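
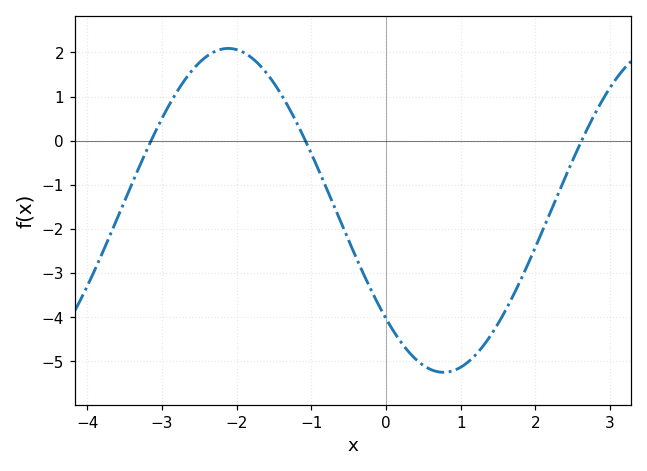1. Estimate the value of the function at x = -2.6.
1.58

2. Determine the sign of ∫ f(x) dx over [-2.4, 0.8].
negative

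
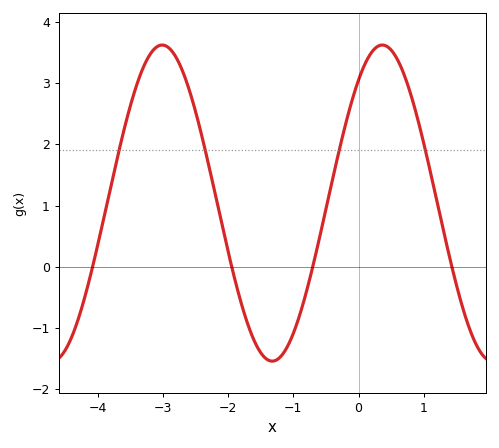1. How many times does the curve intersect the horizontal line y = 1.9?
4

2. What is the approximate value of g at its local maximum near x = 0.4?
3.62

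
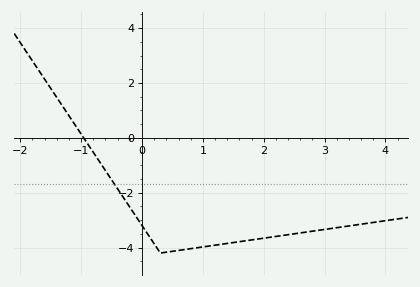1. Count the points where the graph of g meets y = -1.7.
1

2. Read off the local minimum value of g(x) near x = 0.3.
-4.2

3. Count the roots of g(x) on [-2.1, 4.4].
1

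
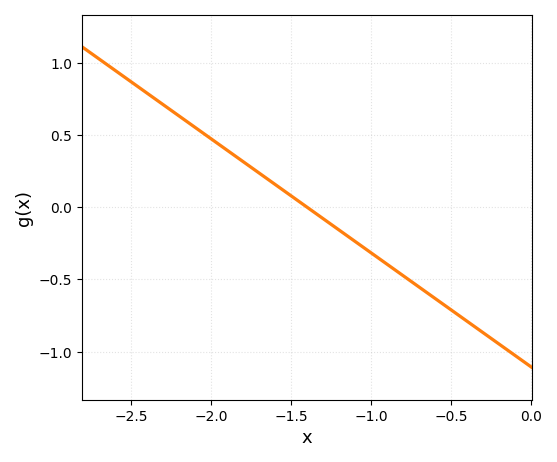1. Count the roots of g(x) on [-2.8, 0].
1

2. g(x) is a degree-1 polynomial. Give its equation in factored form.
y = -0.79(x + 1.4)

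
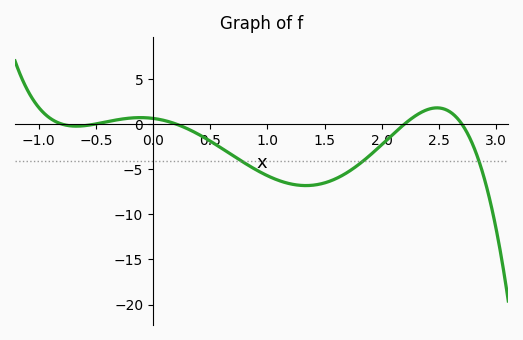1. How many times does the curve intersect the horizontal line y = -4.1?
3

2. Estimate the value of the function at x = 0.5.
-1.9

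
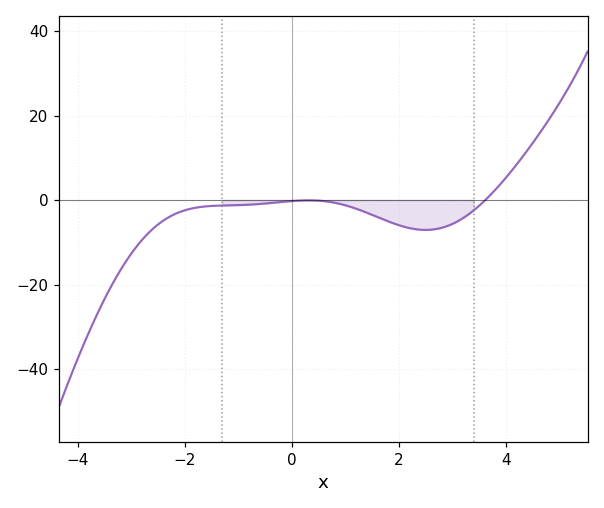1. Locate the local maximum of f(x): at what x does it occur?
0.315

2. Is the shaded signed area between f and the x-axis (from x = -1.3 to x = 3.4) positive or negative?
negative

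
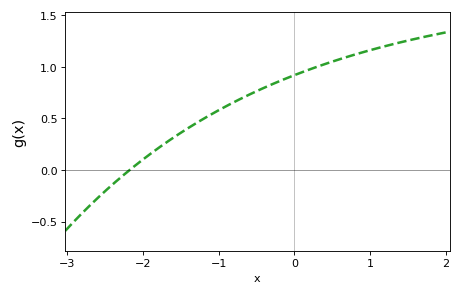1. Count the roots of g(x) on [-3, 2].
1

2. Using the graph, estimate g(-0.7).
0.7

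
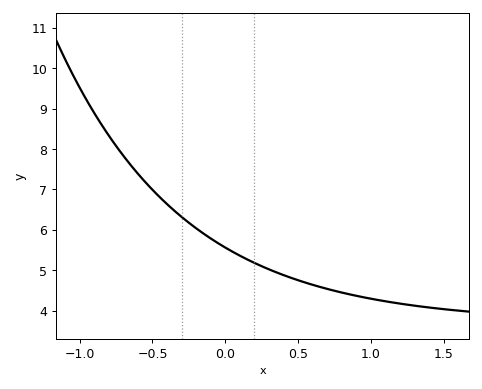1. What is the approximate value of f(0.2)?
5.2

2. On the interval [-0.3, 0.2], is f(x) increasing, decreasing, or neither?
decreasing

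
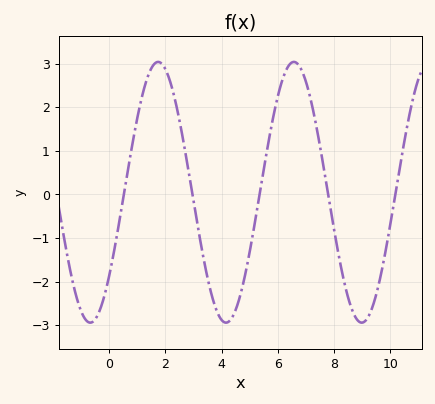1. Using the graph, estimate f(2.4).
2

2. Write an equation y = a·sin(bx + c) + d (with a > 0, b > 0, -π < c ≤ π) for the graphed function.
y = 2.99sin(1.3x - 0.69) + 0.05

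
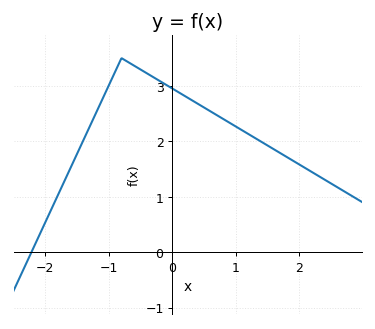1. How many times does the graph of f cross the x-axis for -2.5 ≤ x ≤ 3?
1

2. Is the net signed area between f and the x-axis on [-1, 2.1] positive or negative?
positive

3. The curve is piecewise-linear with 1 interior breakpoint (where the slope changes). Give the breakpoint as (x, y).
(-0.8, 3.5)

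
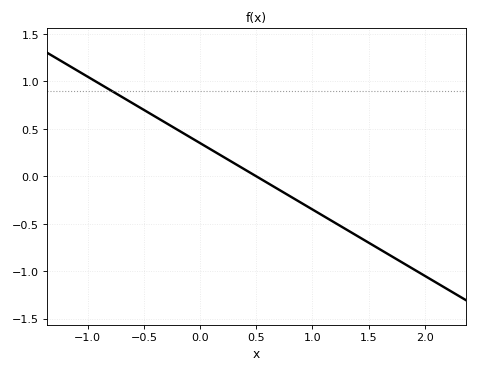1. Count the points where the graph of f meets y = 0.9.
1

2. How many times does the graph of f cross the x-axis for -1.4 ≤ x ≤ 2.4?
1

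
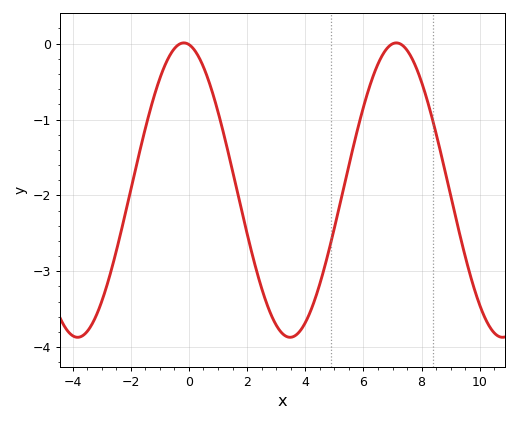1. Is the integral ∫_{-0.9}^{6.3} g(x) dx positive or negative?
negative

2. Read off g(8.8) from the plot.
-1.67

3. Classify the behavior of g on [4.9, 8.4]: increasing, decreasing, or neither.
neither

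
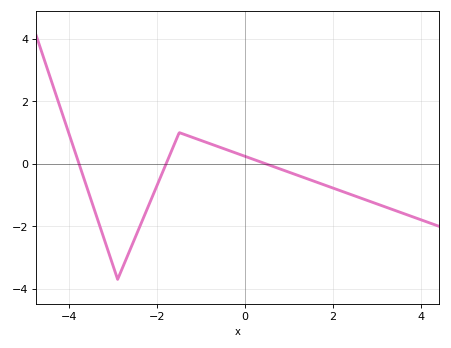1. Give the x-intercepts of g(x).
-3.78, -1.8, 0.469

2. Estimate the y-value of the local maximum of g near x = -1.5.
1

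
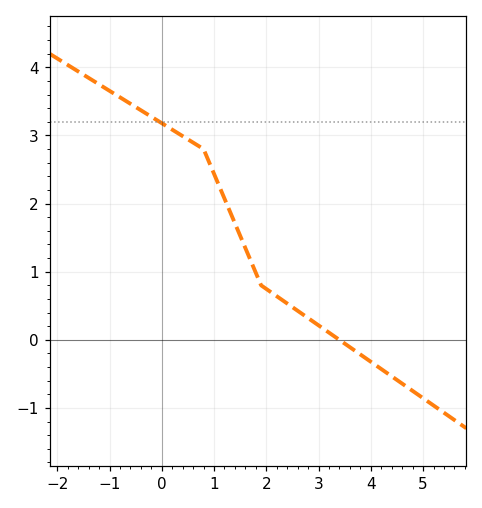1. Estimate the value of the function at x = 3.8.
-0.216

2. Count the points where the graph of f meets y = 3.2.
1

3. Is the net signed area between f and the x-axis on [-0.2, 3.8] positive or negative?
positive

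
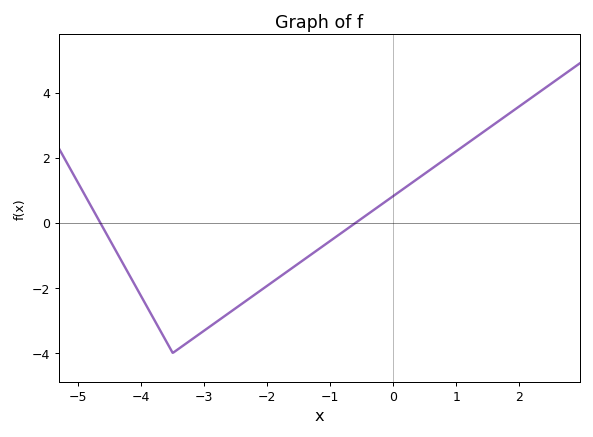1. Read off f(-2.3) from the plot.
-2.35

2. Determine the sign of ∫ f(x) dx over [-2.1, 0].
negative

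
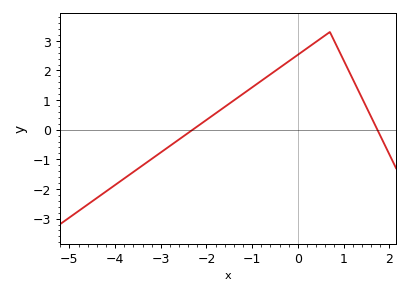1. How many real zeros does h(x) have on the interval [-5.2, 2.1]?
2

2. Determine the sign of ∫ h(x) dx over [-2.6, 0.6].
positive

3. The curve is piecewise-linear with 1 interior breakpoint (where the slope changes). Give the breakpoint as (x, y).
(0.7, 3.3)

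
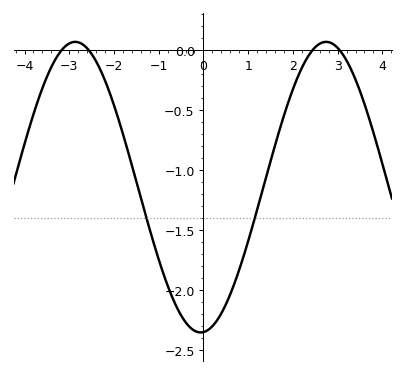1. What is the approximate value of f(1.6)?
-0.8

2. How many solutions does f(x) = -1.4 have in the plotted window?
2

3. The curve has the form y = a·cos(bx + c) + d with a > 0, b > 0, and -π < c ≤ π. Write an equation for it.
y = 1.21cos(1.1x - 3.1) - 1.14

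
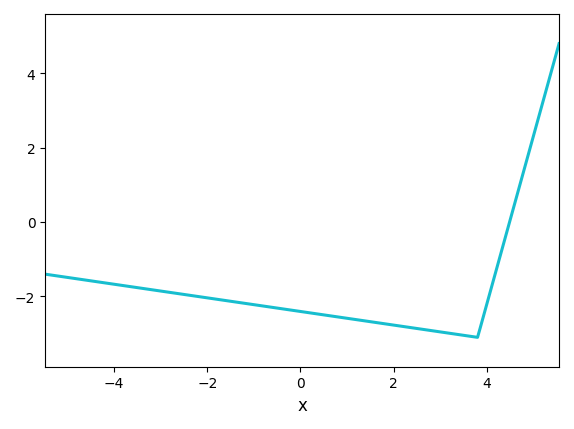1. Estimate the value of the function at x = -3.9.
-1.6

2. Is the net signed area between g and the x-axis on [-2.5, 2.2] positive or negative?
negative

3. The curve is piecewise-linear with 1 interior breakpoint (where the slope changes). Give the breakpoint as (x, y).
(3.8, -3.1)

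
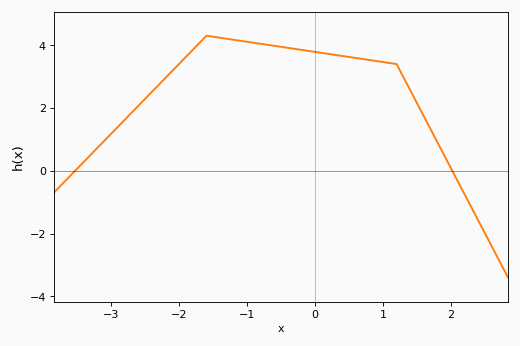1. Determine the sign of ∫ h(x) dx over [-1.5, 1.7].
positive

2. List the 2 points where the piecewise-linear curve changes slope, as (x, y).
(-1.6, 4.3); (1.2, 3.4)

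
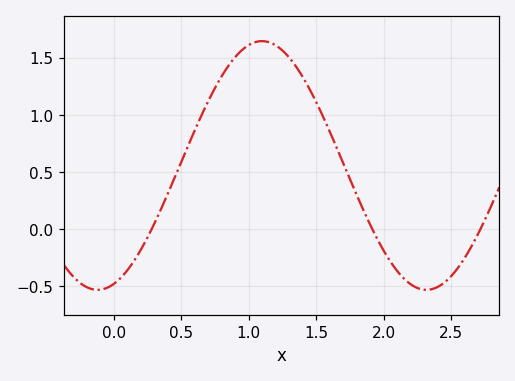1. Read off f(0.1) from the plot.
-0.359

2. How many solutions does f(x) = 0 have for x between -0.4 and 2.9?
3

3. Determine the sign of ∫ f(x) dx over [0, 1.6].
positive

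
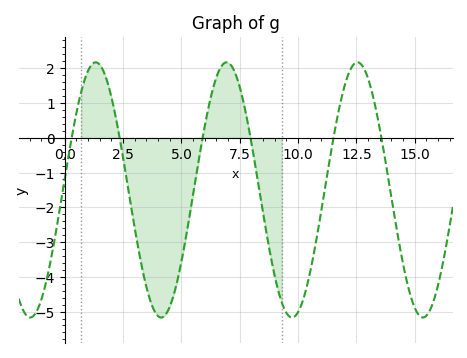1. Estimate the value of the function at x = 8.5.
-2.2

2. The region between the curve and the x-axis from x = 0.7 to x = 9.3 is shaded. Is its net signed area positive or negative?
negative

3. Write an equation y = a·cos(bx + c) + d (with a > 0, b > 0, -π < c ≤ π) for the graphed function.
y = 3.67cos(1.1x - 1.5) - 1.5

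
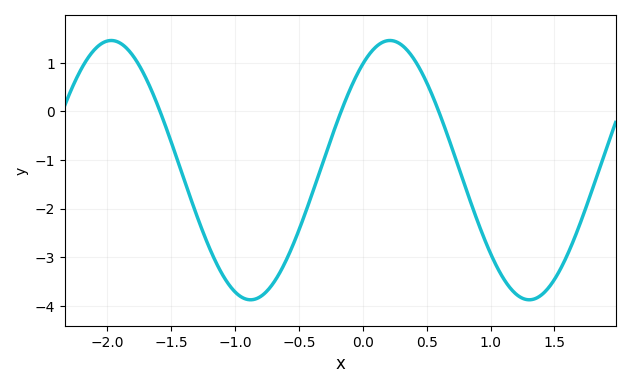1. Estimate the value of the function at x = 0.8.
-1.5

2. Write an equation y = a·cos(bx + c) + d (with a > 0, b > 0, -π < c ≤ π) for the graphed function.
y = 2.67cos(2.9x - 0.61) - 1.21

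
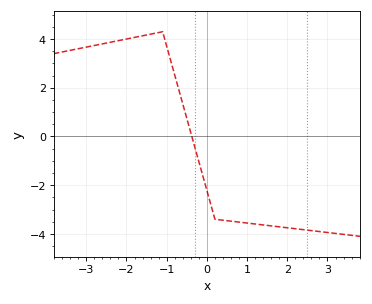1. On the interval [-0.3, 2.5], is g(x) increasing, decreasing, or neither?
decreasing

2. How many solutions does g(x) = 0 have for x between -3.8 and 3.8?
1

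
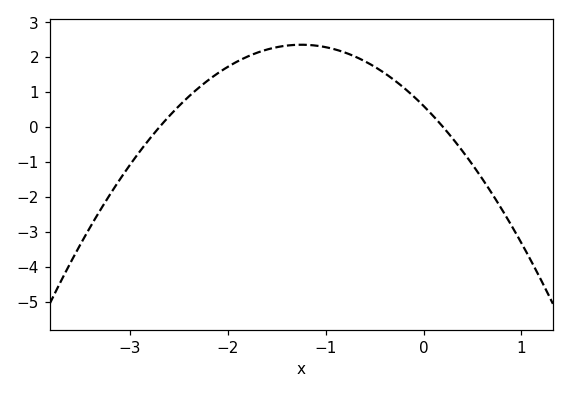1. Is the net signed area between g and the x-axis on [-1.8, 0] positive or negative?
positive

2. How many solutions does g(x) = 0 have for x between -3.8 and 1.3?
2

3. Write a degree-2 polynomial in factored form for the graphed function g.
y = -1.12(x + 2.7)(x - 0.2)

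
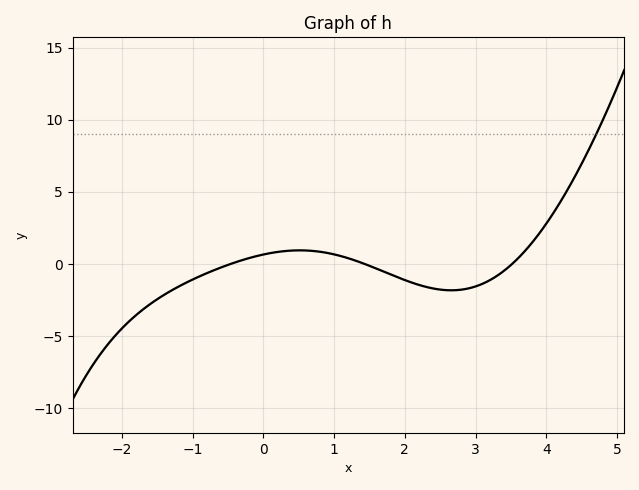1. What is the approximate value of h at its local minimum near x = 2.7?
-1.84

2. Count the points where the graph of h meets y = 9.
1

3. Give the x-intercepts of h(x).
-0.454, 1.43, 3.52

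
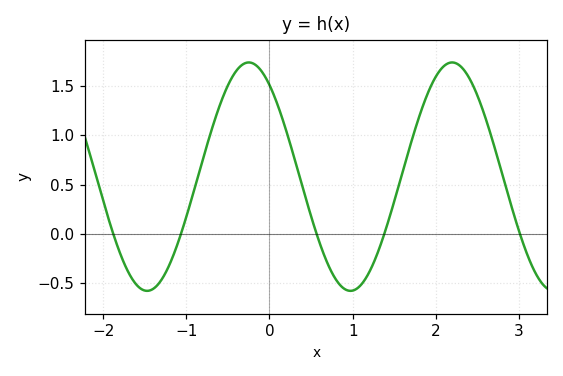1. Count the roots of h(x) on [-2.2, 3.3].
5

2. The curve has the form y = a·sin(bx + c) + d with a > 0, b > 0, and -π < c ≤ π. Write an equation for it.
y = 1.16sin(2.57x + 2.21) + 0.58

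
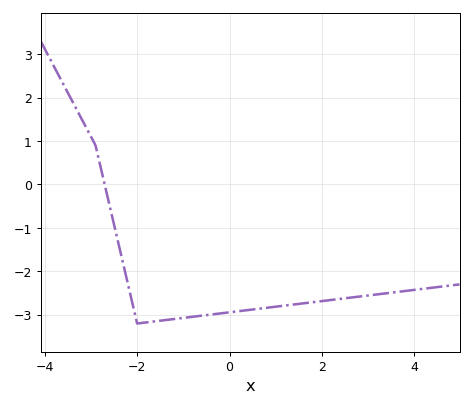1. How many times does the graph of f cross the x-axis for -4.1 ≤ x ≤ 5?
1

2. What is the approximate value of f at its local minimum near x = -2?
-3.2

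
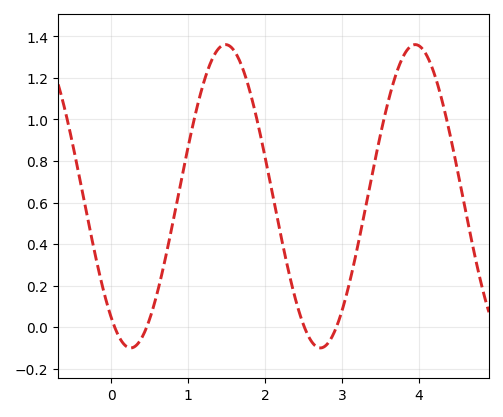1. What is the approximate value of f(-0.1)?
0.18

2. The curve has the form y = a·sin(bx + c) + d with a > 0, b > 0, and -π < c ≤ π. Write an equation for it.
y = 0.73sin(2.5x - 2.2) + 0.63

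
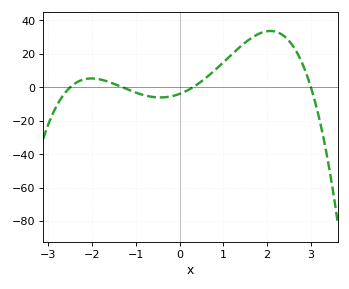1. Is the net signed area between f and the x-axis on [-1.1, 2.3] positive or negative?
positive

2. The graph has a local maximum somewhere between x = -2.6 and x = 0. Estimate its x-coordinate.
-2.01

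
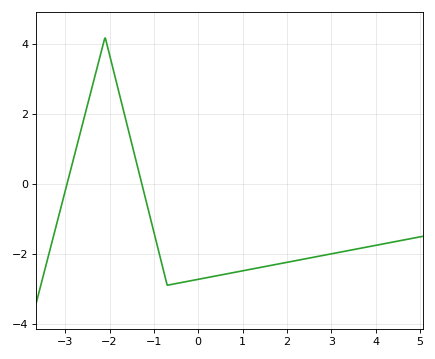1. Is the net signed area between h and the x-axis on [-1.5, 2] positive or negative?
negative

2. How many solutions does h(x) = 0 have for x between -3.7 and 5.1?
2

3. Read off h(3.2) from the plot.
-2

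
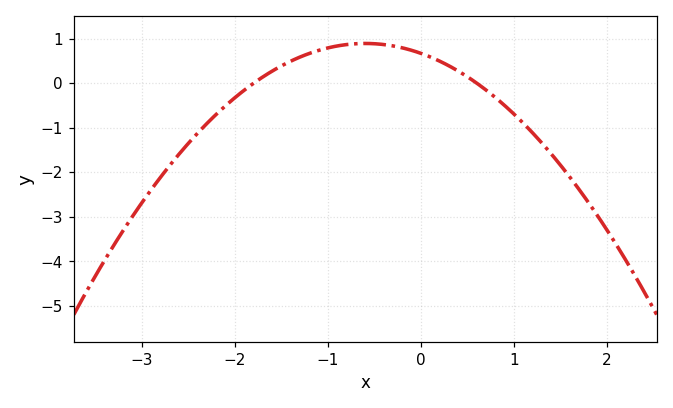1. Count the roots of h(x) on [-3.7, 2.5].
2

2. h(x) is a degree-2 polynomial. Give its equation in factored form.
y = -0.62(x + 1.8)(x - 0.6)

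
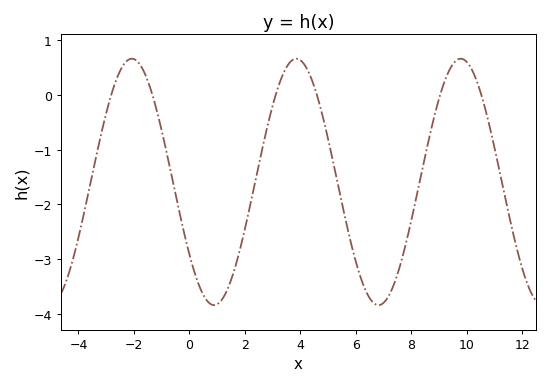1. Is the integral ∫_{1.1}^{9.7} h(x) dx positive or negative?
negative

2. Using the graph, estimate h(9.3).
0.4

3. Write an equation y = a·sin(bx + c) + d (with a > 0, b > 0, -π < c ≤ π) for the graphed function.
y = 2.25sin(1.1x - 2.5) - 1.59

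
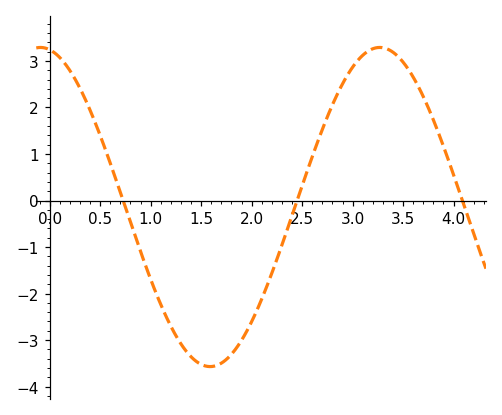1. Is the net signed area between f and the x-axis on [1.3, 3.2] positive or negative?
negative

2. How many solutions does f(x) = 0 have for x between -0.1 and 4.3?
3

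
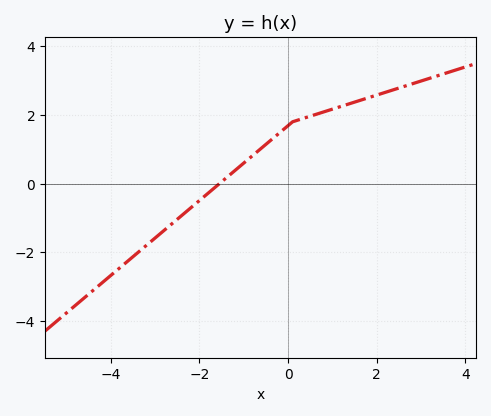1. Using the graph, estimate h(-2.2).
-0.8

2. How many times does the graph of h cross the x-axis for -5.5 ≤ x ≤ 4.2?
1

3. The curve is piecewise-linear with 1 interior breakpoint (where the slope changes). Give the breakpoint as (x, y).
(0.1, 1.8)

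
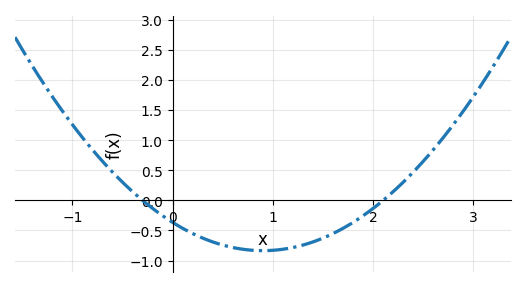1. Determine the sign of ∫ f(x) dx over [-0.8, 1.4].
negative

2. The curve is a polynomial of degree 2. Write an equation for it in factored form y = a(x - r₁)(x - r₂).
y = 0.58(x + 0.3)(x - 2.1)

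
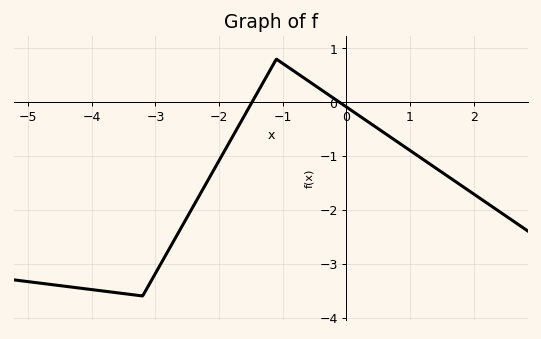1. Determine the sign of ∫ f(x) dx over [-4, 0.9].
negative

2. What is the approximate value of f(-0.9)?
0.638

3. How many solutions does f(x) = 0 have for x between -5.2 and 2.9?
2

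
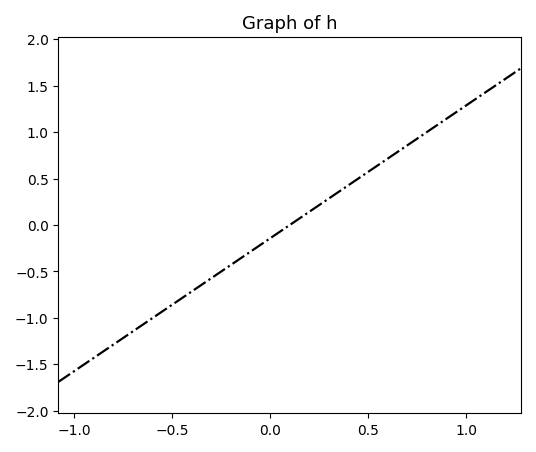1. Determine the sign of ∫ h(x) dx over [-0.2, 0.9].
positive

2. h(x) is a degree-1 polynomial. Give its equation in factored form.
y = 1.43(x - 0.1)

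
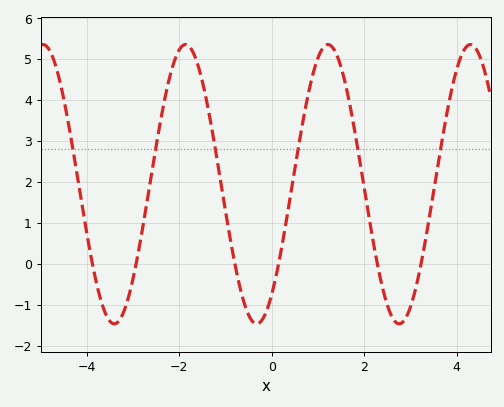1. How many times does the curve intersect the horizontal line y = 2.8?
6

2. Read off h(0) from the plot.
-0.744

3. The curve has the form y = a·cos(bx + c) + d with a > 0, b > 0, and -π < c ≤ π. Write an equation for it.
y = 3.41cos(2.04x - 2.48) + 1.95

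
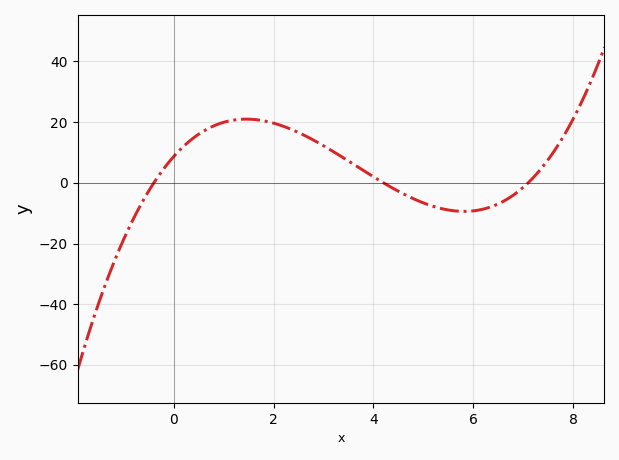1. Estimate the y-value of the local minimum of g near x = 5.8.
-9.42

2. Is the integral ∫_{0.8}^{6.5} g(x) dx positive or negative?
positive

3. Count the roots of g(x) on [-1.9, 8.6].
3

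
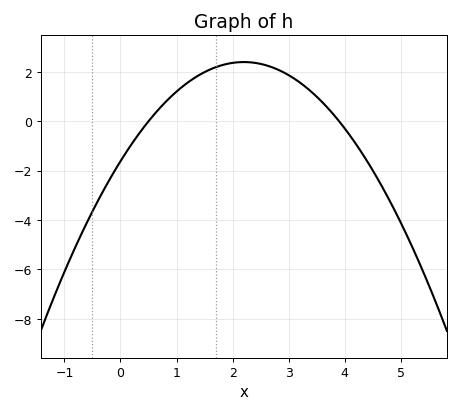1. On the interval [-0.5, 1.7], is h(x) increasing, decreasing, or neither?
increasing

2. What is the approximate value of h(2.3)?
2.4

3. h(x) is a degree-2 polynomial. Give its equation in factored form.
y = -0.83(x - 0.5)(x - 3.9)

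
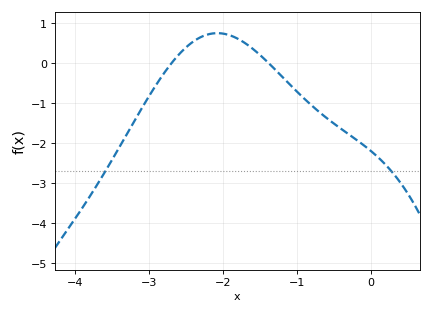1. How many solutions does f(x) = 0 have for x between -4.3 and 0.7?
2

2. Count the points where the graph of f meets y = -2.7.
2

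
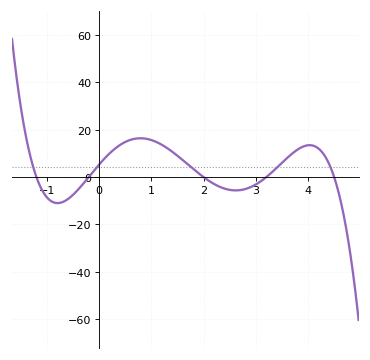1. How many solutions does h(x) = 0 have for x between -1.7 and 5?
5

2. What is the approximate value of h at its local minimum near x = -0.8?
-10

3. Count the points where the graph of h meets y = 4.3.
5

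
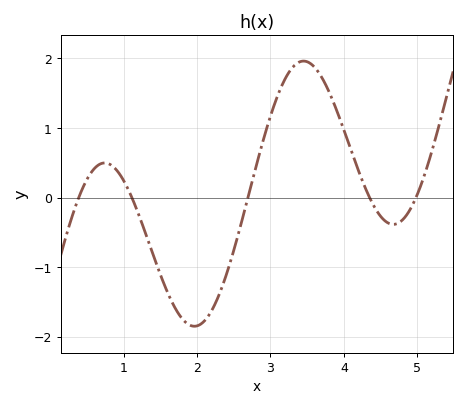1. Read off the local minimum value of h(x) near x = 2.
-1.8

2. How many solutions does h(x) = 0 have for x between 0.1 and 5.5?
5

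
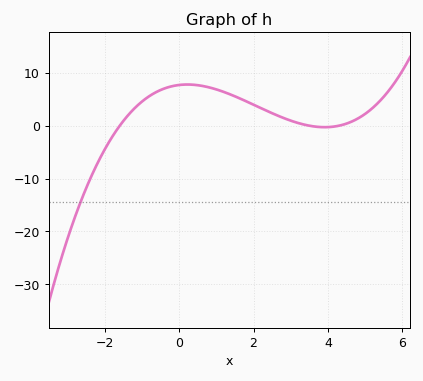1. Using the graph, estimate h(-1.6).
0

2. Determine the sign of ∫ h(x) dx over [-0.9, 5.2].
positive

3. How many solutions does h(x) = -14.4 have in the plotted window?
1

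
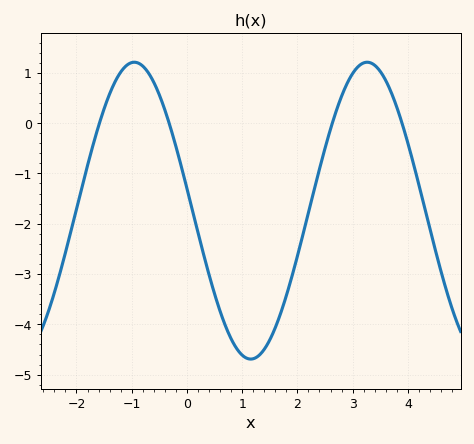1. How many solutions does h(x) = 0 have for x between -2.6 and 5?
4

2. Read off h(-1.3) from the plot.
0.824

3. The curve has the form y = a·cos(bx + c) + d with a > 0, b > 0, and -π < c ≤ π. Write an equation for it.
y = 2.95cos(1.49x + 1.42) - 1.74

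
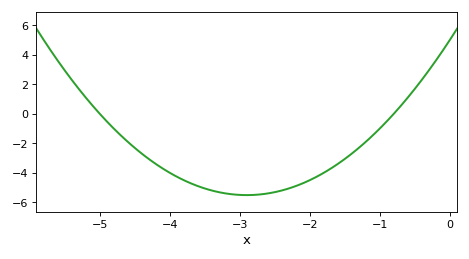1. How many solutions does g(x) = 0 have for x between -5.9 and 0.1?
2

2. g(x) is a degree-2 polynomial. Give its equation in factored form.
y = 1.25(x + 5)(x + 0.8)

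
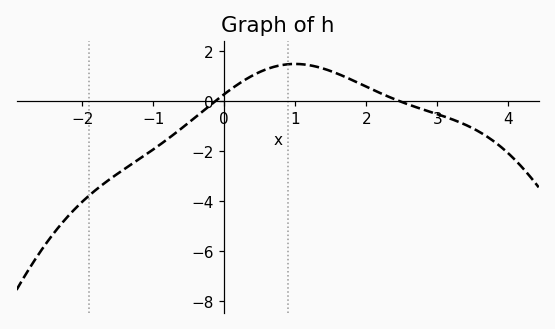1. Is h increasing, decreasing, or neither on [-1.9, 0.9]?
increasing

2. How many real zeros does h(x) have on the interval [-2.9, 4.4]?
2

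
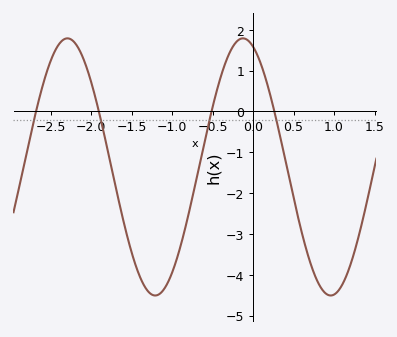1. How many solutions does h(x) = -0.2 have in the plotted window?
4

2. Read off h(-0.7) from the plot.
-1.7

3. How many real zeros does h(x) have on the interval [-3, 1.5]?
4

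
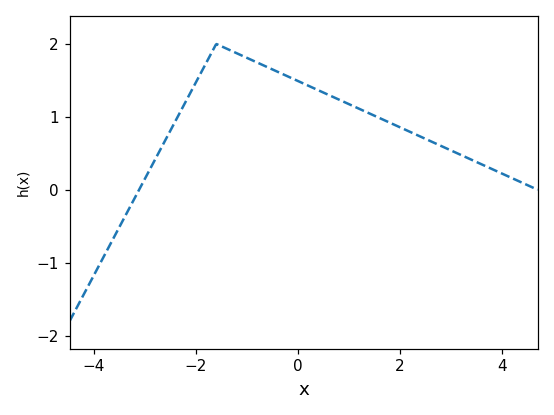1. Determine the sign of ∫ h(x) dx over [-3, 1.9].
positive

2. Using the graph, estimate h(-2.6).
0.676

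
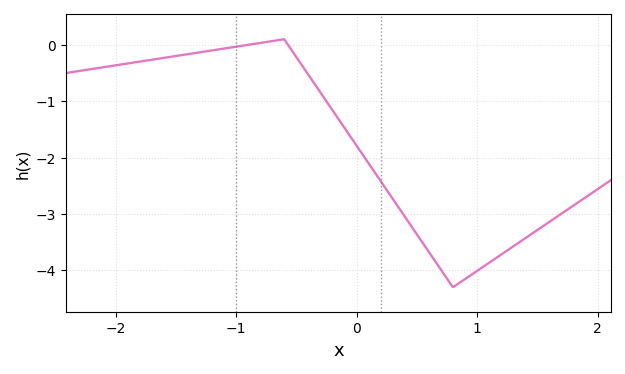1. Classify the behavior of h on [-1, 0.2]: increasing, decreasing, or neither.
neither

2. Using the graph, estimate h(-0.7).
0.1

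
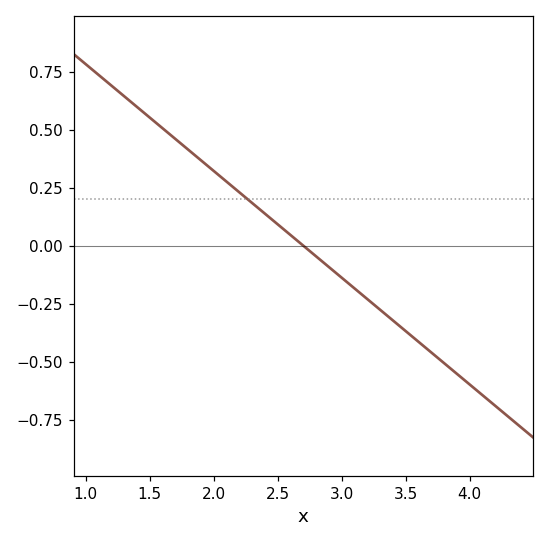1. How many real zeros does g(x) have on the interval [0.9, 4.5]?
1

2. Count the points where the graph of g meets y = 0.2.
1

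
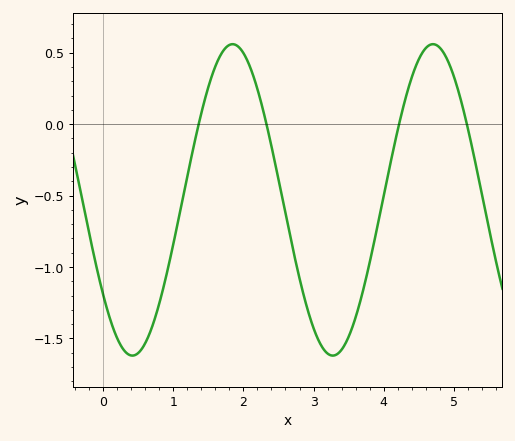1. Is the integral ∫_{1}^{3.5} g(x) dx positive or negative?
negative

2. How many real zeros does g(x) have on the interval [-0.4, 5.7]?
4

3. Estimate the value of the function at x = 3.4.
-1.58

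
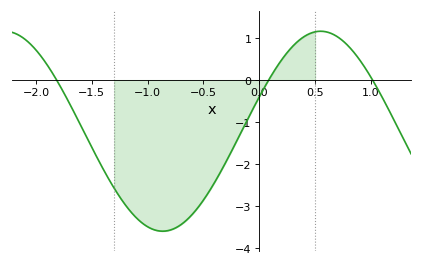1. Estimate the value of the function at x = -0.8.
-3.6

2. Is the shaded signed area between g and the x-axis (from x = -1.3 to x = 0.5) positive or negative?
negative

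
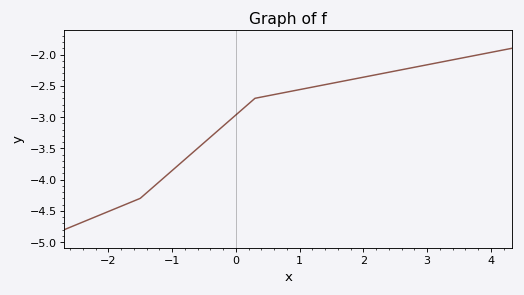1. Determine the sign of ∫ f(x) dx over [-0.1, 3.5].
negative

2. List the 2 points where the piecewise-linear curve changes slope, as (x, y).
(-1.5, -4.3); (0.3, -2.7)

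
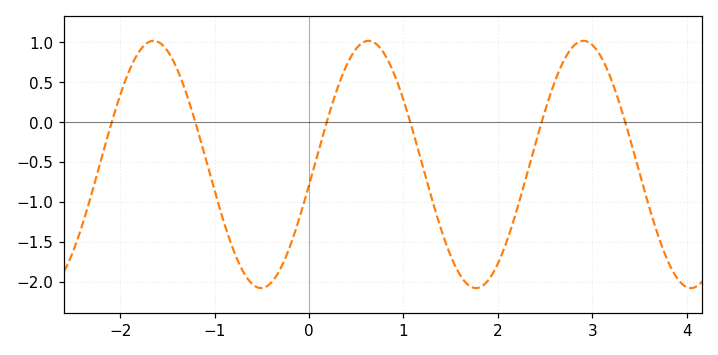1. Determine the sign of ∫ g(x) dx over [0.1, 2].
negative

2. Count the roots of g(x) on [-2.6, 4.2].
6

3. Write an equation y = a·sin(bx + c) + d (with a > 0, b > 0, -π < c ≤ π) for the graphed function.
y = 1.55sin(2.8x - 0.17) - 0.53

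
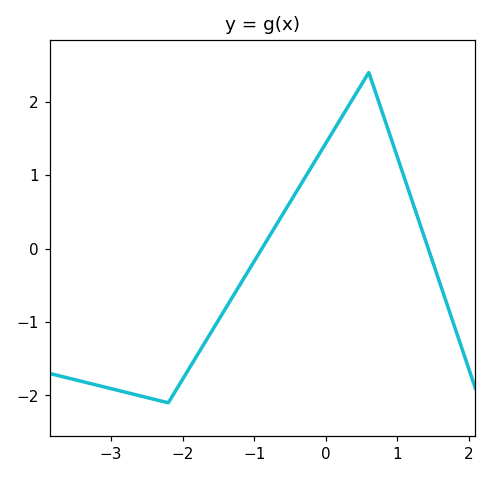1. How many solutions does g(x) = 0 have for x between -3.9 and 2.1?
2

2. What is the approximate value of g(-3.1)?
-1.9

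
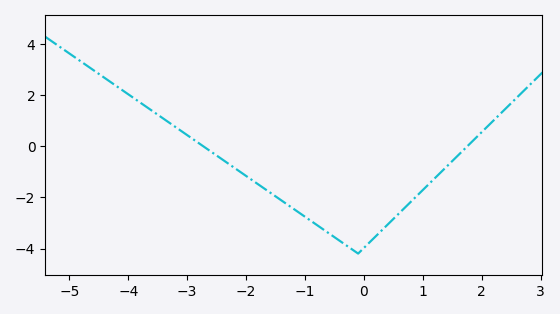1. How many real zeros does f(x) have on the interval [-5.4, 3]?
2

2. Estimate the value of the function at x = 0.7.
-2.39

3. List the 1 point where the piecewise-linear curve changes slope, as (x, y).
(-0.1, -4.2)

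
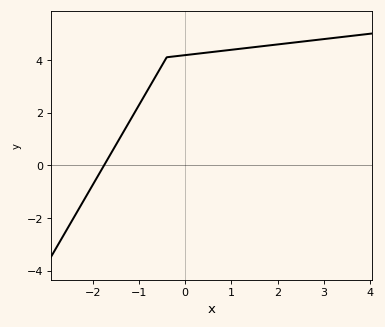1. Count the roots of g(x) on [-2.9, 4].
1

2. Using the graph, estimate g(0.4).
4.2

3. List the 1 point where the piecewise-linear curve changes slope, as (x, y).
(-0.4, 4.1)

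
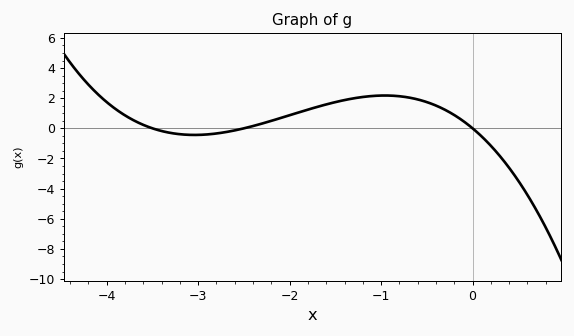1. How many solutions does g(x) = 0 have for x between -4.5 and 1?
3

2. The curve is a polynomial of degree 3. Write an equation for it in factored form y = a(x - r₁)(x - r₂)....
y = -0.58(x + 3.5)(x + 2.5)(x - 0)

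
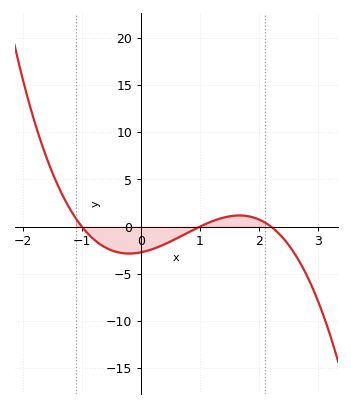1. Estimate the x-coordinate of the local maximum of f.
1.7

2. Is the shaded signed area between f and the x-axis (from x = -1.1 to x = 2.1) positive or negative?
negative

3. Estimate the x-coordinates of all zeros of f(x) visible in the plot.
-1, 1, 2.2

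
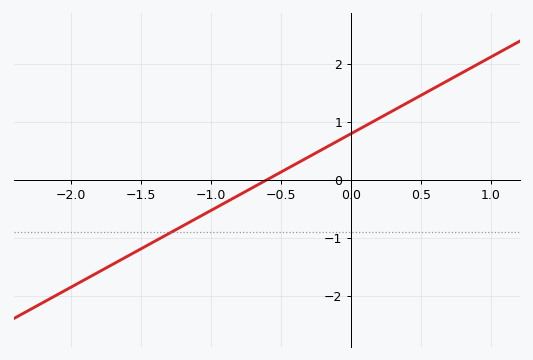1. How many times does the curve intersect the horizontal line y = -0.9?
1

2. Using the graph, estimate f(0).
0.8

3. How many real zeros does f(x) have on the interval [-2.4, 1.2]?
1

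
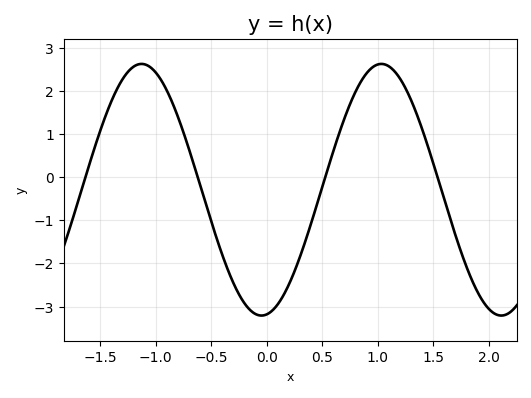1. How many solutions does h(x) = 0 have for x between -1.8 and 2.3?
4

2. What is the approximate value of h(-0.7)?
0.646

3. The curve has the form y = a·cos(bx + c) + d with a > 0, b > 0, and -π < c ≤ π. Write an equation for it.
y = 2.92cos(2.91x - 3) - 0.29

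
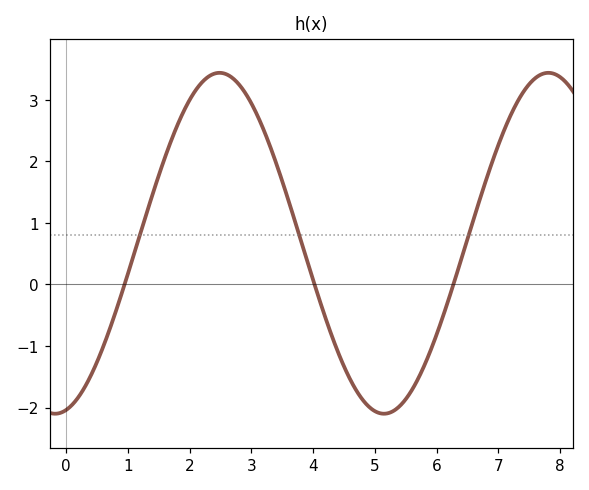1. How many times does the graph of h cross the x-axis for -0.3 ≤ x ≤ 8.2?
3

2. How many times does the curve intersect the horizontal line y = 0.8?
3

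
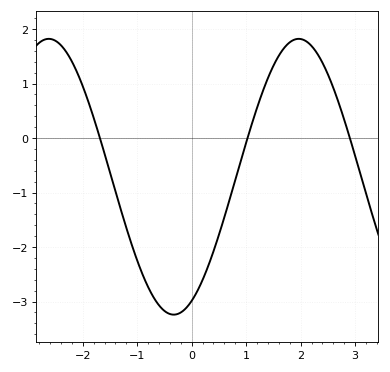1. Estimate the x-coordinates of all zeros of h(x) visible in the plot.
-1.7, 1, 2.9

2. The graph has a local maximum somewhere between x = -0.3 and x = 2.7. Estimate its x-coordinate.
2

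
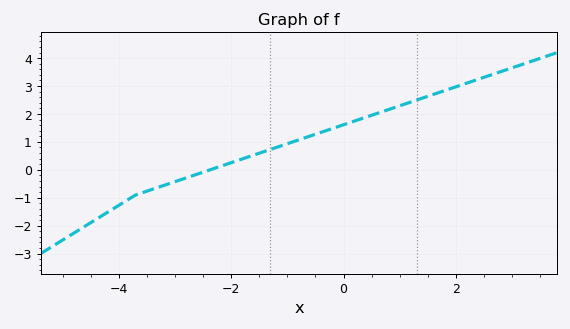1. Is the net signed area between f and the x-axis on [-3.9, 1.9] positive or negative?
positive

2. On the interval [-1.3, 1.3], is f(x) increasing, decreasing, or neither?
increasing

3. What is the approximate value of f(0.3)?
1.8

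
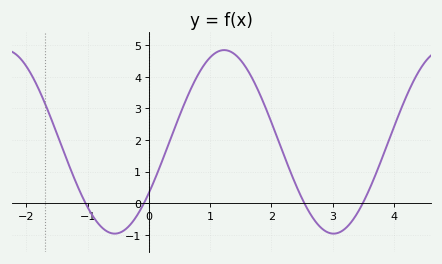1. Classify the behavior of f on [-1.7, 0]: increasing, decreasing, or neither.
neither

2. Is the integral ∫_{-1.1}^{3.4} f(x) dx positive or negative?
positive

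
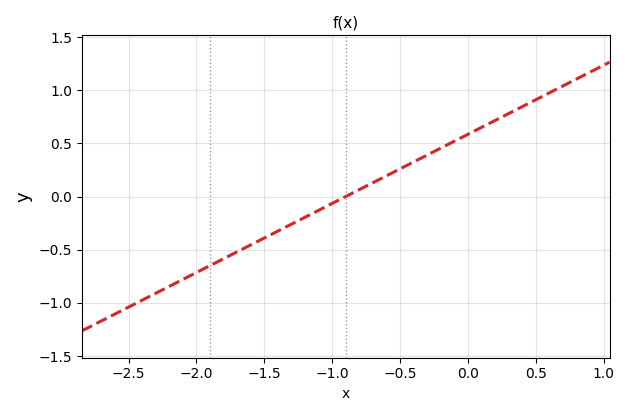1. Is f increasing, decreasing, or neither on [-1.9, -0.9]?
increasing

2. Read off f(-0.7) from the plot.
0.15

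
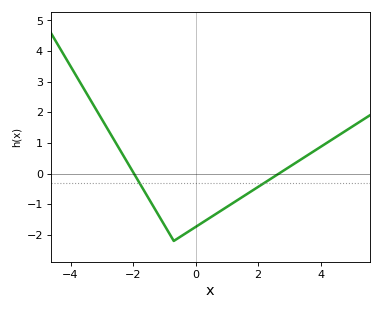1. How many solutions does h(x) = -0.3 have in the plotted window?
2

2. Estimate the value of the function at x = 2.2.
-0.304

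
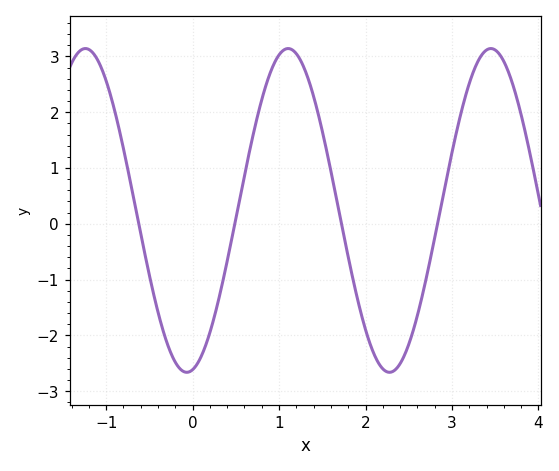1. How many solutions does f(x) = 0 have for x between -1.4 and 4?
4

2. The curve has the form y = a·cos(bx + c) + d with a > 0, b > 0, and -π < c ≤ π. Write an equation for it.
y = 2.9cos(2.68x - 2.96) + 0.24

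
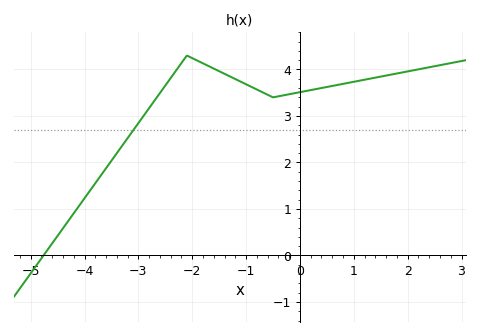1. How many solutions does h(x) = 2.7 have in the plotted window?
1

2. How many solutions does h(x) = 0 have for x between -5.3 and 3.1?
1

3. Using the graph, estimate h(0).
3.51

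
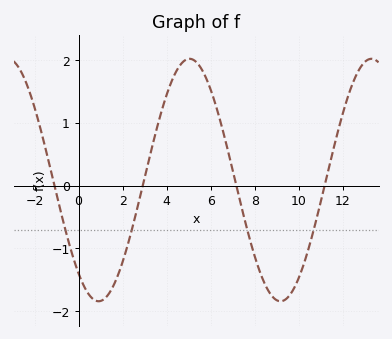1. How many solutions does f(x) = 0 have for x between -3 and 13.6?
4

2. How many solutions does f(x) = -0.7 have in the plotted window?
4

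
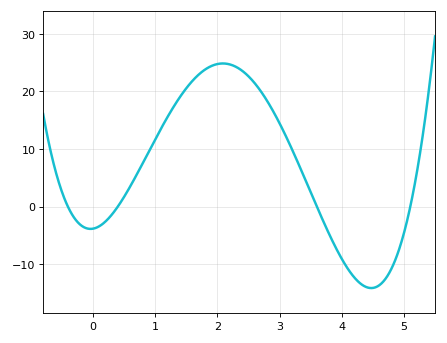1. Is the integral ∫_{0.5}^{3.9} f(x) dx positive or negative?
positive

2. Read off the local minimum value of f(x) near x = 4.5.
-14.1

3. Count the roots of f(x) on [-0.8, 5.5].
4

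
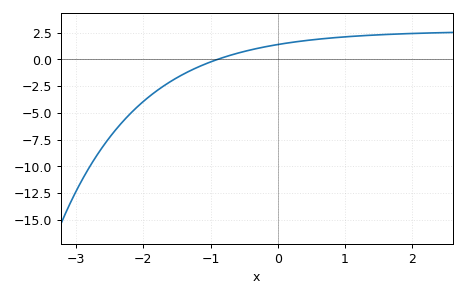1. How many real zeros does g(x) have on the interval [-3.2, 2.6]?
1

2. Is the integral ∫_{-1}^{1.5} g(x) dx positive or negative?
positive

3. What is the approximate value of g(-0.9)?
-0.017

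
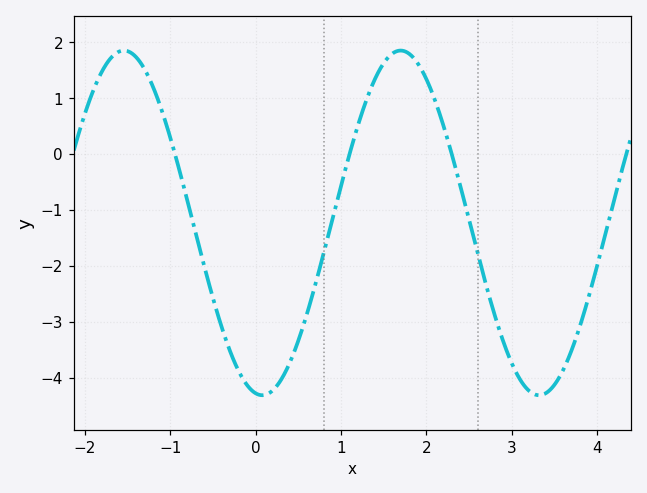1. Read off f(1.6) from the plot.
1.8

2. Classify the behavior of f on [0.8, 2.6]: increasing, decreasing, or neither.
neither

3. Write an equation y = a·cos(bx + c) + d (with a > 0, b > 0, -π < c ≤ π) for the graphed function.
y = 3.08cos(1.9x + 3) - 1.23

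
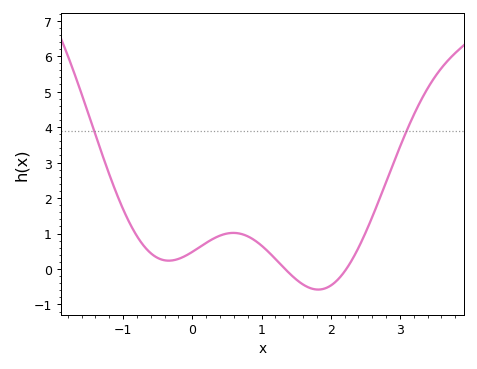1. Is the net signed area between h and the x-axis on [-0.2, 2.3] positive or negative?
positive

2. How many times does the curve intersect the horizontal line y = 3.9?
2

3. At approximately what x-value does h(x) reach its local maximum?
0.6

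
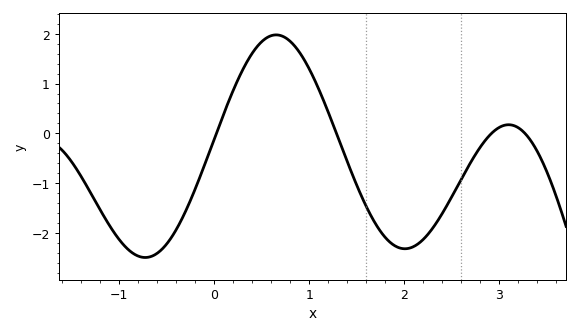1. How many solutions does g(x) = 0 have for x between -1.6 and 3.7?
4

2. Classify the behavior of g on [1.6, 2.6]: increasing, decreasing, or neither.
neither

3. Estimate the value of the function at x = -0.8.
-2.47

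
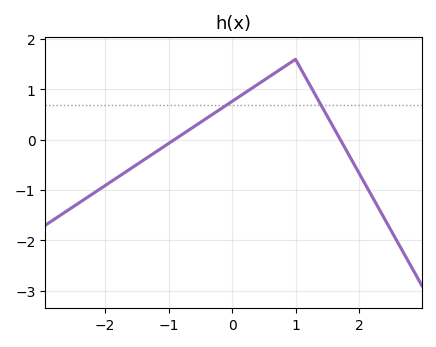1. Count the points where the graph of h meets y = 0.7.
2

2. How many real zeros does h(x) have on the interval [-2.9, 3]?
2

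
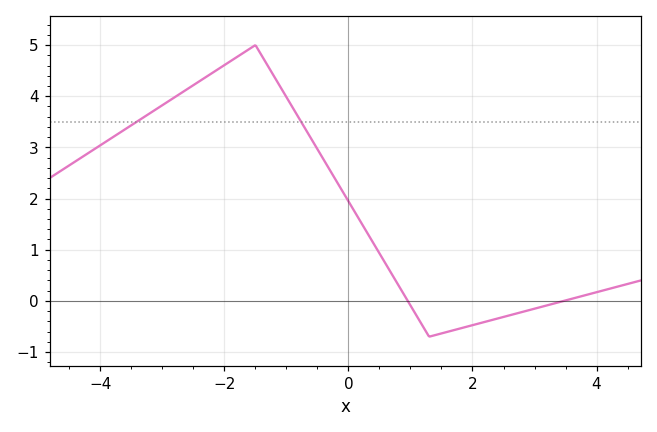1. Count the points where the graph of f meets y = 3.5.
2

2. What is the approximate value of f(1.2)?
-0.5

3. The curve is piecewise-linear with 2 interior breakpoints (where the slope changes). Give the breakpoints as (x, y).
(-1.5, 5); (1.3, -0.7)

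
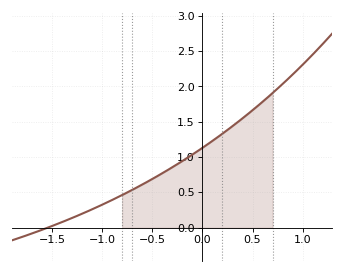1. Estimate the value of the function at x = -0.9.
0.4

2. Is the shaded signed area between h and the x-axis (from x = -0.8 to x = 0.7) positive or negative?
positive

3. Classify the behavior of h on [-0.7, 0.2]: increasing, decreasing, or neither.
increasing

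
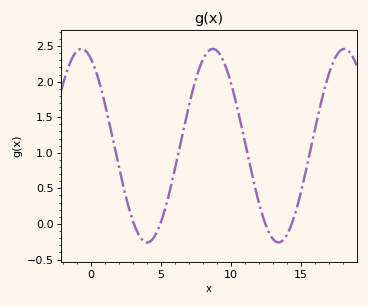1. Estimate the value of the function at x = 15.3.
0.7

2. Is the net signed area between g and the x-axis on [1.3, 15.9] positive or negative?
positive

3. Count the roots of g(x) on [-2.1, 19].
4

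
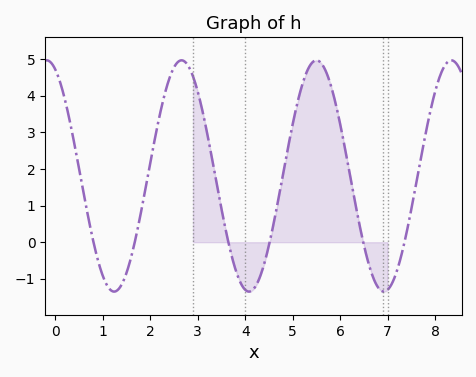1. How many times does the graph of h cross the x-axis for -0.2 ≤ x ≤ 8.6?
6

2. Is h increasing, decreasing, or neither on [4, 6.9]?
neither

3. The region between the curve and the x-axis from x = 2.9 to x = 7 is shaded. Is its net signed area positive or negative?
positive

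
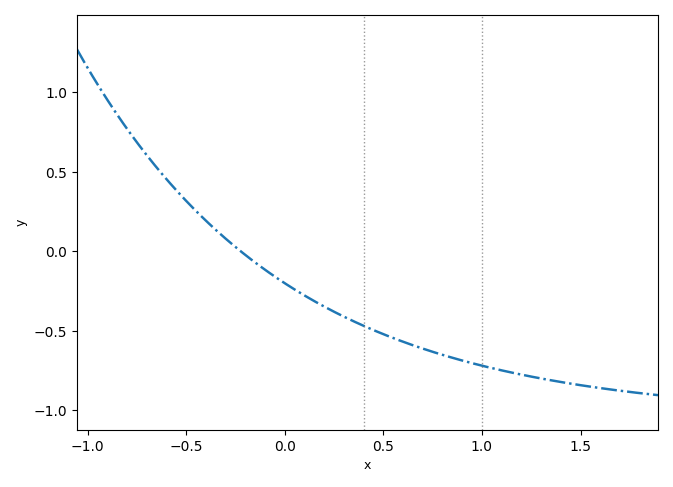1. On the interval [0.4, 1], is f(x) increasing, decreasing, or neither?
decreasing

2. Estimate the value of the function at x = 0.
-0.2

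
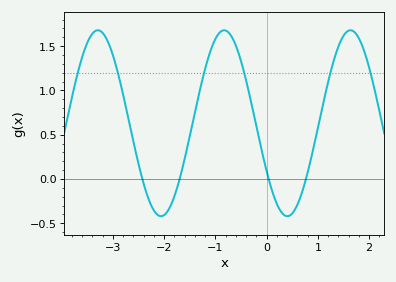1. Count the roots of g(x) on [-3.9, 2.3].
4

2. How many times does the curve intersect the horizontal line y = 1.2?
6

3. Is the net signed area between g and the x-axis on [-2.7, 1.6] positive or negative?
positive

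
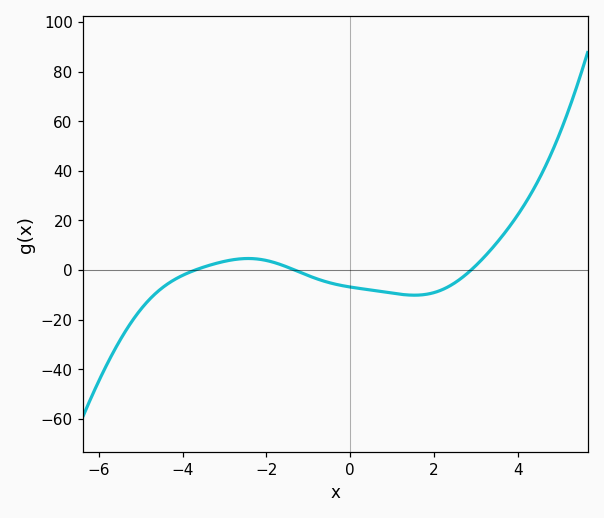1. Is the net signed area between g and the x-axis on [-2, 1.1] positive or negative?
negative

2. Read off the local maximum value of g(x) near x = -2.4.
4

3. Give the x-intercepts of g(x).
-3.6, -1.4, 2.8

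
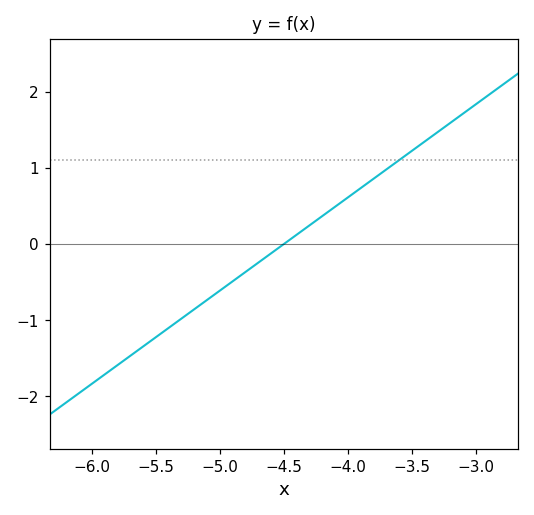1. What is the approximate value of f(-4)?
0.61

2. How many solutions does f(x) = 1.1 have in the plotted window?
1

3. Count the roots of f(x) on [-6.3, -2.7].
1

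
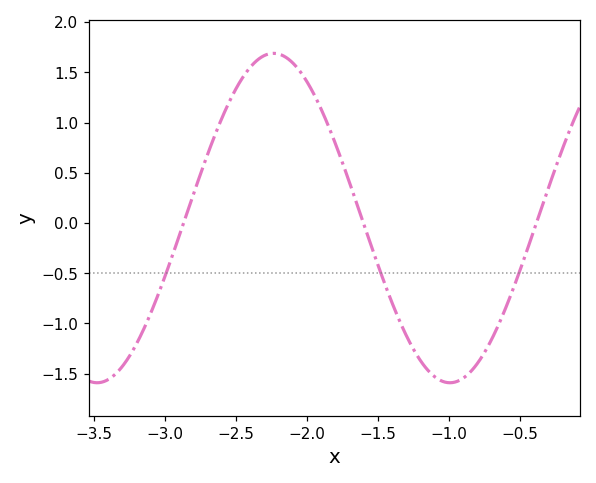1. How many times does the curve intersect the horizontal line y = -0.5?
3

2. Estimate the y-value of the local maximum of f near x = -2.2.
1.69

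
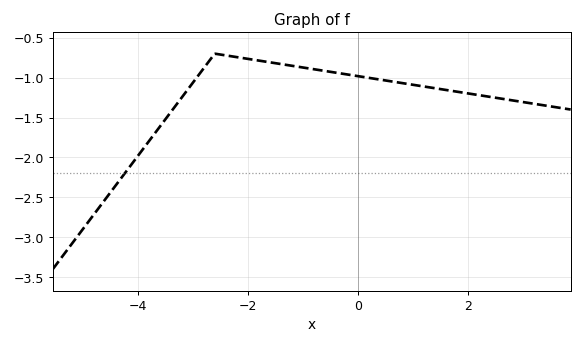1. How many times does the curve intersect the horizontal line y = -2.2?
1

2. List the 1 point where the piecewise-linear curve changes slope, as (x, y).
(-2.6, -0.7)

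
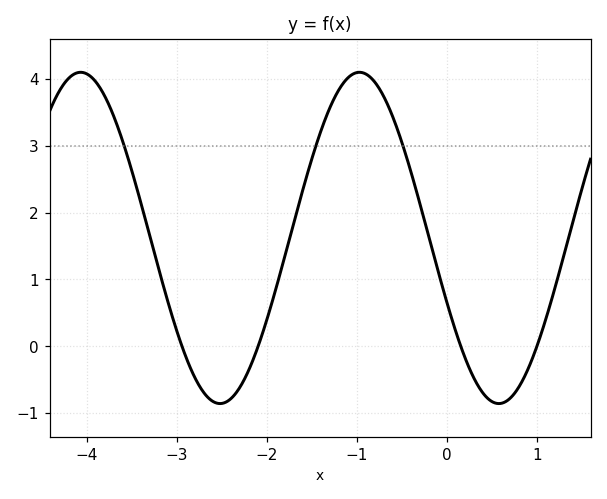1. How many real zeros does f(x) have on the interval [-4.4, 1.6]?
4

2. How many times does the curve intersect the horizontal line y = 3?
3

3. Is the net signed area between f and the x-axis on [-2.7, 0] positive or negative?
positive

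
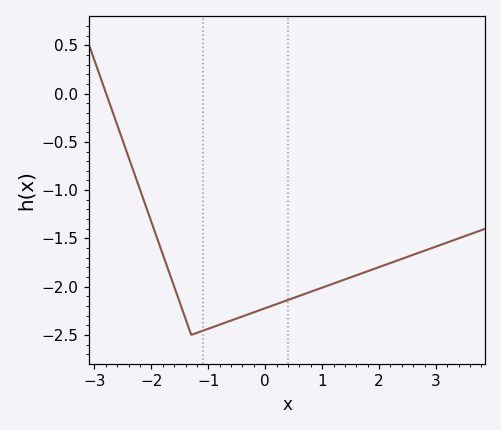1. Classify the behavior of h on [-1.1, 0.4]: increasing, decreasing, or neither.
increasing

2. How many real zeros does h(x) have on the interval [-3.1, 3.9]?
1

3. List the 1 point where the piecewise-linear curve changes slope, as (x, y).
(-1.3, -2.5)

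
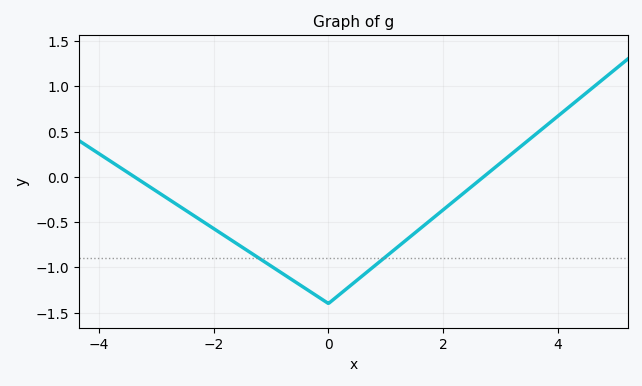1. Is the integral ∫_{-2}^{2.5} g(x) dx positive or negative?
negative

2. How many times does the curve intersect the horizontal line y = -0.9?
2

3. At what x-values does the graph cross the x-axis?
-3.38, 2.7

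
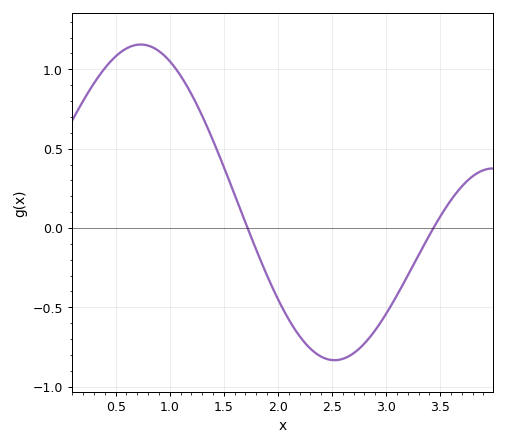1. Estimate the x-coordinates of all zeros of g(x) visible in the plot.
1.72, 3.44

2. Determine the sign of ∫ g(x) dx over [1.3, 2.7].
negative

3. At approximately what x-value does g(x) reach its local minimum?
2.52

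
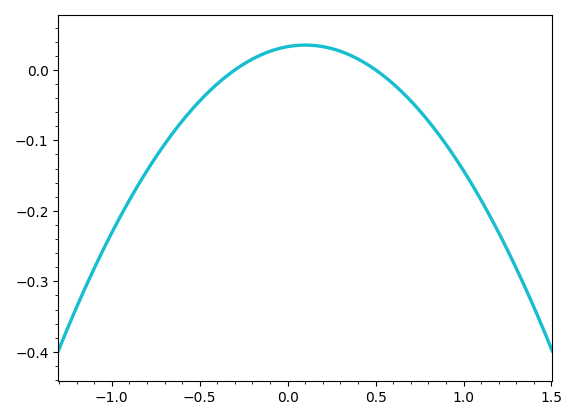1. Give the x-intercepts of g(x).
-0.3, 0.5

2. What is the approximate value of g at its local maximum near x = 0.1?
0.04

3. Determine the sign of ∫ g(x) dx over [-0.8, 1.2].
negative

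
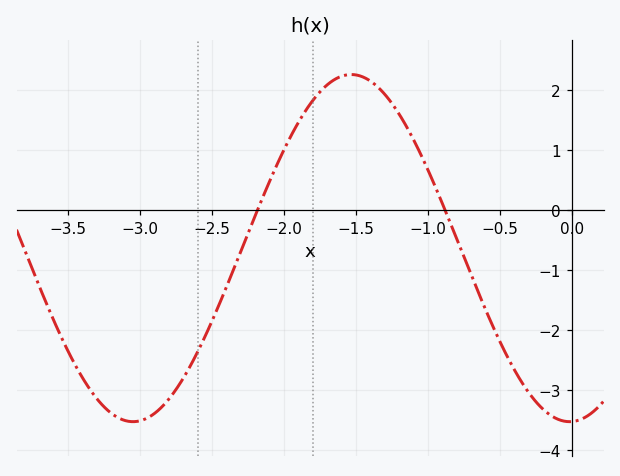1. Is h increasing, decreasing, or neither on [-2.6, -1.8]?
increasing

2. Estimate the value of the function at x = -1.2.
1.6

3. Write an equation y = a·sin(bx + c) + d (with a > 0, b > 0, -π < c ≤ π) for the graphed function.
y = 2.89sin(2.1x - 1.5) - 0.63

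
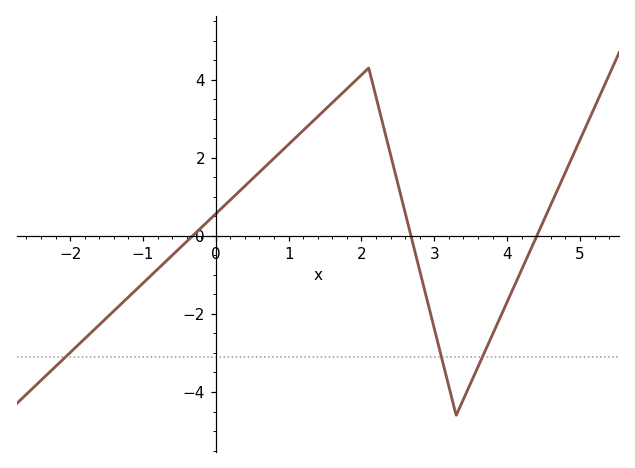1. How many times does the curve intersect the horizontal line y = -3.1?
3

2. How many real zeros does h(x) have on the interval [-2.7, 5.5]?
3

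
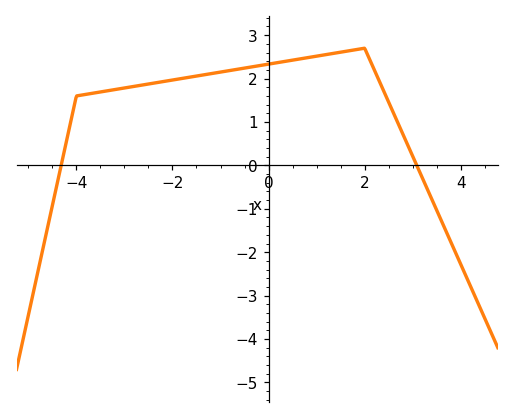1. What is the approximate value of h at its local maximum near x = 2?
2.7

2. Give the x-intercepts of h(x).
-4.4, 3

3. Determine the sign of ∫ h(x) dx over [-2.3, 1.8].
positive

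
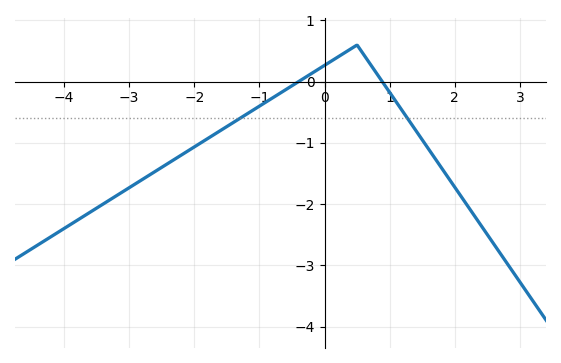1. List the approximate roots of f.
-0.4, 0.887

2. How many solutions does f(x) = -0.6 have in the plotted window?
2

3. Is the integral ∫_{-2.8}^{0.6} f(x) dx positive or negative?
negative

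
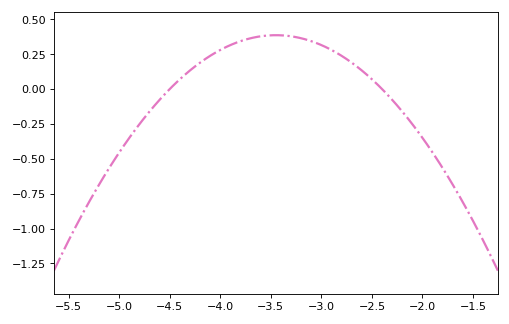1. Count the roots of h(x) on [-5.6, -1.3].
2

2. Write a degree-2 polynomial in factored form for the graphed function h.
y = -0.35(x + 4.5)(x + 2.4)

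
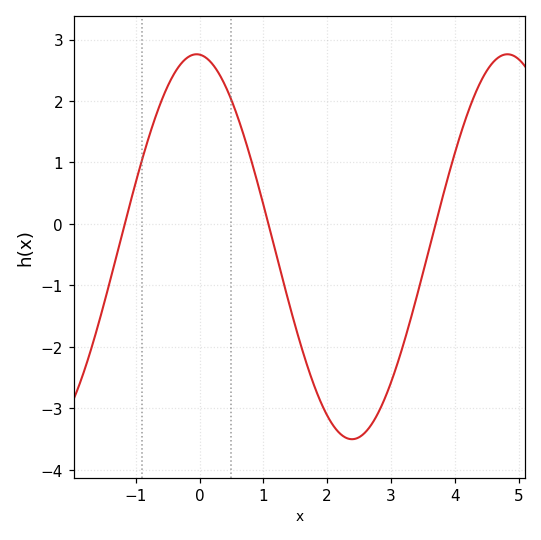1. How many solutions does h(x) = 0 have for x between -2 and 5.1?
3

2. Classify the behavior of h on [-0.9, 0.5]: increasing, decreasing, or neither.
neither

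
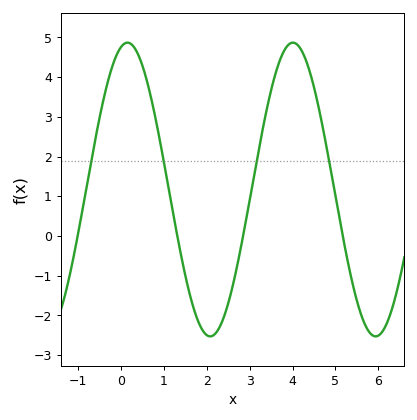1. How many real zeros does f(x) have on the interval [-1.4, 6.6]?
4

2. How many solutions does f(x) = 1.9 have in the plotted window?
4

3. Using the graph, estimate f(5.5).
-1.63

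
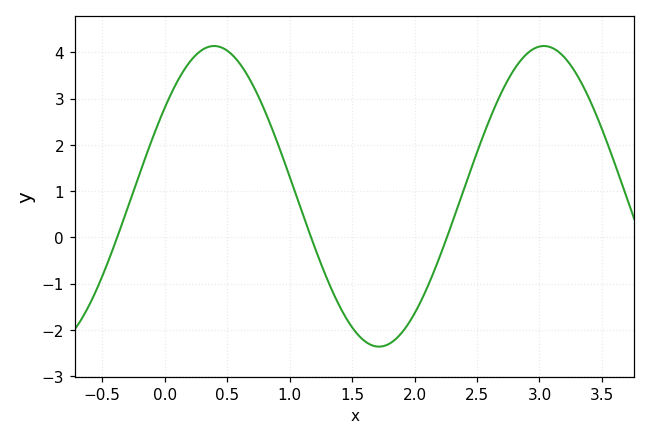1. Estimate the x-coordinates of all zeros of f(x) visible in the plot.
-0.4, 1.2, 2.3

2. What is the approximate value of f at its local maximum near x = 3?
4.1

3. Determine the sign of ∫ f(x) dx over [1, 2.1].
negative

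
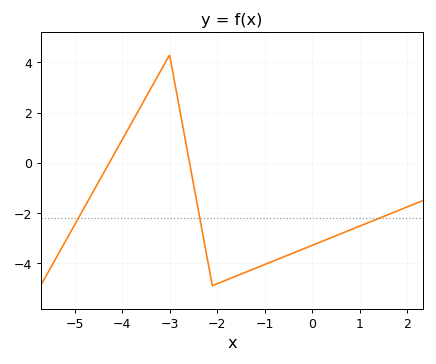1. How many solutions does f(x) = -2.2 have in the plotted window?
3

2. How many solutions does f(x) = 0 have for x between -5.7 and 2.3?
2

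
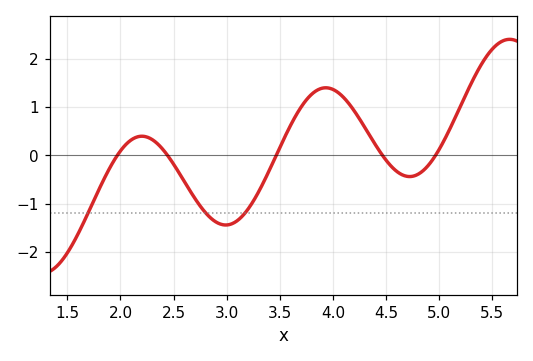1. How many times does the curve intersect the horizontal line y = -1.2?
3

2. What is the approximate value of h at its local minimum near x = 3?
-1.44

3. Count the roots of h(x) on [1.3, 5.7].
5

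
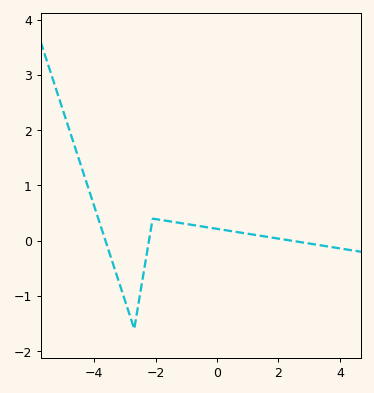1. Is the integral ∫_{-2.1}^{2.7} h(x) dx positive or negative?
positive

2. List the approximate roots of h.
-3.64, -2.22, 2.43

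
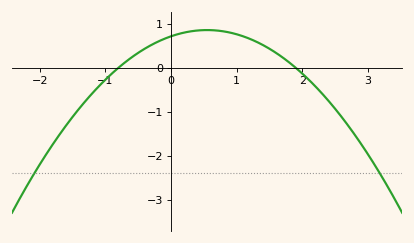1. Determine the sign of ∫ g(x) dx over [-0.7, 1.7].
positive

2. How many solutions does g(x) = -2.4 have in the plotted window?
2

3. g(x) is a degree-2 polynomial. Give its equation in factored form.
y = -0.47(x + 0.8)(x - 1.9)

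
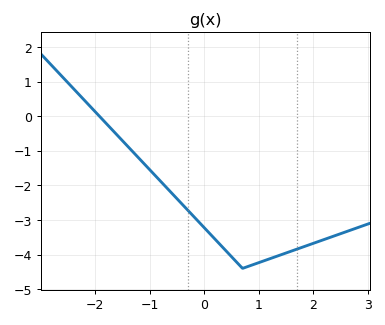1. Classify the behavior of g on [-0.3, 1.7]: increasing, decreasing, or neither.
neither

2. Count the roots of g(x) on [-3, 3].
1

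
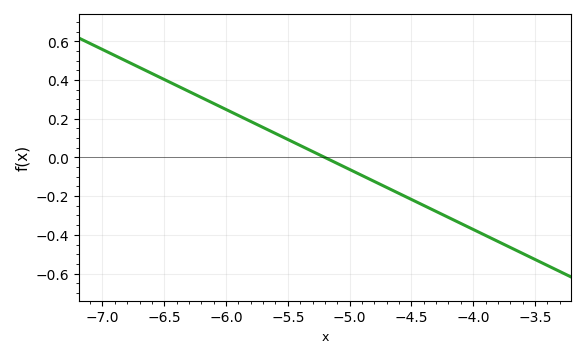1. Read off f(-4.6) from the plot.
-0.18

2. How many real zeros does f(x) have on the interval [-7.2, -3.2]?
1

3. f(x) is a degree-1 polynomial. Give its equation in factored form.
y = -0.31(x + 5.2)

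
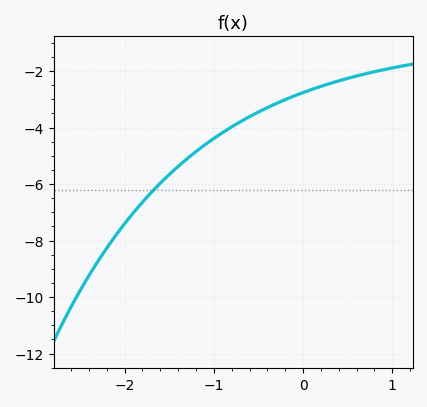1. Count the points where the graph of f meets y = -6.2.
1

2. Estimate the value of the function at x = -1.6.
-6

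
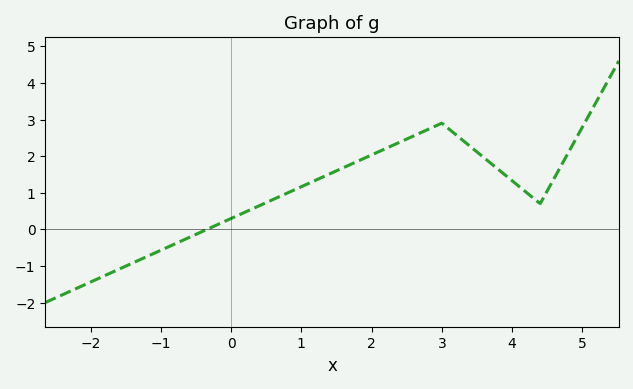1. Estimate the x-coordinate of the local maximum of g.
3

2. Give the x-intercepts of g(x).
-0.4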